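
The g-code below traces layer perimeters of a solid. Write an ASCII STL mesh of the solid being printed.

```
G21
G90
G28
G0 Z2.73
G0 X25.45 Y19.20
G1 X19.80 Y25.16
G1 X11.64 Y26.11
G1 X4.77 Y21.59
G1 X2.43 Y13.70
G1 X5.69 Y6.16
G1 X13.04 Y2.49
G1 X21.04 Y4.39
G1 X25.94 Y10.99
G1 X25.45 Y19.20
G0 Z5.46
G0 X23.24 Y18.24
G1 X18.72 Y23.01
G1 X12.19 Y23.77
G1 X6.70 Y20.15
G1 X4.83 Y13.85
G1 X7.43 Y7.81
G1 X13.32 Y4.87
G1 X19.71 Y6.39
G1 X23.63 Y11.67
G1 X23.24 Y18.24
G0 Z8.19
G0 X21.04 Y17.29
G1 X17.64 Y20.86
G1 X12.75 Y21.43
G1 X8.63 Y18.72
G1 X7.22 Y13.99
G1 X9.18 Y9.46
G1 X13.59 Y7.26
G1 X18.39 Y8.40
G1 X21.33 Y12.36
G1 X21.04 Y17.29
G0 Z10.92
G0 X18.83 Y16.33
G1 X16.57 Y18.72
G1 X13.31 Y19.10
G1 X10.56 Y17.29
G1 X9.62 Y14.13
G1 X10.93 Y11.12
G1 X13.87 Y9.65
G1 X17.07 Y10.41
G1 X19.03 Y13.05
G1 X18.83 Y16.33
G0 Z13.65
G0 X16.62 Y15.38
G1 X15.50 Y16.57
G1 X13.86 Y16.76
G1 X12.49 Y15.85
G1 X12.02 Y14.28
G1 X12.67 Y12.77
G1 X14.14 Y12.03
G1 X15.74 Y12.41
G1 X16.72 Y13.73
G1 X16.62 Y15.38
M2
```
solid part
  facet normal 0.0000 0.0000 -1.0000
    outer loop
      vertex 11.08 28.45 0.00
      vertex 20.87 27.31 0.00
      vertex 27.65 20.15 0.00
    endloop
  endfacet
  facet normal 0.0000 0.0000 -1.0000
    outer loop
      vertex 2.84 23.02 0.00
      vertex 11.08 28.45 0.00
      vertex 27.65 20.15 0.00
    endloop
  endfacet
  facet normal 0.0000 0.0000 -1.0000
    outer loop
      vertex 0.03 13.56 0.00
      vertex 2.84 23.02 0.00
      vertex 27.65 20.15 0.00
    endloop
  endfacet
  facet normal 0.0000 0.0000 -1.0000
    outer loop
      vertex 3.94 4.51 0.00
      vertex 0.03 13.56 0.00
      vertex 27.65 20.15 0.00
    endloop
  endfacet
  facet normal 0.0000 0.0000 -1.0000
    outer loop
      vertex 12.77 0.10 0.00
      vertex 3.94 4.51 0.00
      vertex 27.65 20.15 0.00
    endloop
  endfacet
  facet normal 0.0000 0.0000 -1.0000
    outer loop
      vertex 22.36 2.38 0.00
      vertex 12.77 0.10 0.00
      vertex 27.65 20.15 0.00
    endloop
  endfacet
  facet normal 0.0000 0.0000 -1.0000
    outer loop
      vertex 28.24 10.30 0.00
      vertex 22.36 2.38 0.00
      vertex 27.65 20.15 0.00
    endloop
  endfacet
  facet normal 0.5596 0.5299 0.6373
    outer loop
      vertex 27.65 20.15 0.00
      vertex 20.87 27.31 0.00
      vertex 14.42 14.42 16.38
    endloop
  endfacet
  facet normal 0.0891 0.7654 0.6374
    outer loop
      vertex 20.87 27.31 0.00
      vertex 11.08 28.45 0.00
      vertex 14.42 14.42 16.38
    endloop
  endfacet
  facet normal -0.4239 0.6433 0.6375
    outer loop
      vertex 11.08 28.45 0.00
      vertex 2.84 23.02 0.00
      vertex 14.42 14.42 16.38
    endloop
  endfacet
  facet normal -0.7386 0.2194 0.6374
    outer loop
      vertex 2.84 23.02 0.00
      vertex 0.03 13.56 0.00
      vertex 14.42 14.42 16.38
    endloop
  endfacet
  facet normal -0.7073 -0.3056 0.6374
    outer loop
      vertex 0.03 13.56 0.00
      vertex 3.94 4.51 0.00
      vertex 14.42 14.42 16.38
    endloop
  endfacet
  facet normal -0.3443 -0.6894 0.6374
    outer loop
      vertex 3.94 4.51 0.00
      vertex 12.77 0.10 0.00
      vertex 14.42 14.42 16.38
    endloop
  endfacet
  facet normal 0.1782 -0.7496 0.6374
    outer loop
      vertex 12.77 0.10 0.00
      vertex 22.36 2.38 0.00
      vertex 14.42 14.42 16.38
    endloop
  endfacet
  facet normal 0.6186 -0.4593 0.6375
    outer loop
      vertex 22.36 2.38 0.00
      vertex 28.24 10.30 0.00
      vertex 14.42 14.42 16.38
    endloop
  endfacet
  facet normal 0.7692 0.0461 0.6374
    outer loop
      vertex 28.24 10.30 0.00
      vertex 27.65 20.15 0.00
      vertex 14.42 14.42 16.38
    endloop
  endfacet
endsolid part

The G0 Z moves step by Δz≈2.73 mm. The G1 loops shrink linearly with z, so the solid tapers from its base footprint up to z≈16.4. Closing with a flat bottom cap and the tapered top and triangulating gives 16 facets — a regular 9-sided pyramid, base circumscribed radius ≈ 14.4 mm, apex at z ≈ 16.4 mm.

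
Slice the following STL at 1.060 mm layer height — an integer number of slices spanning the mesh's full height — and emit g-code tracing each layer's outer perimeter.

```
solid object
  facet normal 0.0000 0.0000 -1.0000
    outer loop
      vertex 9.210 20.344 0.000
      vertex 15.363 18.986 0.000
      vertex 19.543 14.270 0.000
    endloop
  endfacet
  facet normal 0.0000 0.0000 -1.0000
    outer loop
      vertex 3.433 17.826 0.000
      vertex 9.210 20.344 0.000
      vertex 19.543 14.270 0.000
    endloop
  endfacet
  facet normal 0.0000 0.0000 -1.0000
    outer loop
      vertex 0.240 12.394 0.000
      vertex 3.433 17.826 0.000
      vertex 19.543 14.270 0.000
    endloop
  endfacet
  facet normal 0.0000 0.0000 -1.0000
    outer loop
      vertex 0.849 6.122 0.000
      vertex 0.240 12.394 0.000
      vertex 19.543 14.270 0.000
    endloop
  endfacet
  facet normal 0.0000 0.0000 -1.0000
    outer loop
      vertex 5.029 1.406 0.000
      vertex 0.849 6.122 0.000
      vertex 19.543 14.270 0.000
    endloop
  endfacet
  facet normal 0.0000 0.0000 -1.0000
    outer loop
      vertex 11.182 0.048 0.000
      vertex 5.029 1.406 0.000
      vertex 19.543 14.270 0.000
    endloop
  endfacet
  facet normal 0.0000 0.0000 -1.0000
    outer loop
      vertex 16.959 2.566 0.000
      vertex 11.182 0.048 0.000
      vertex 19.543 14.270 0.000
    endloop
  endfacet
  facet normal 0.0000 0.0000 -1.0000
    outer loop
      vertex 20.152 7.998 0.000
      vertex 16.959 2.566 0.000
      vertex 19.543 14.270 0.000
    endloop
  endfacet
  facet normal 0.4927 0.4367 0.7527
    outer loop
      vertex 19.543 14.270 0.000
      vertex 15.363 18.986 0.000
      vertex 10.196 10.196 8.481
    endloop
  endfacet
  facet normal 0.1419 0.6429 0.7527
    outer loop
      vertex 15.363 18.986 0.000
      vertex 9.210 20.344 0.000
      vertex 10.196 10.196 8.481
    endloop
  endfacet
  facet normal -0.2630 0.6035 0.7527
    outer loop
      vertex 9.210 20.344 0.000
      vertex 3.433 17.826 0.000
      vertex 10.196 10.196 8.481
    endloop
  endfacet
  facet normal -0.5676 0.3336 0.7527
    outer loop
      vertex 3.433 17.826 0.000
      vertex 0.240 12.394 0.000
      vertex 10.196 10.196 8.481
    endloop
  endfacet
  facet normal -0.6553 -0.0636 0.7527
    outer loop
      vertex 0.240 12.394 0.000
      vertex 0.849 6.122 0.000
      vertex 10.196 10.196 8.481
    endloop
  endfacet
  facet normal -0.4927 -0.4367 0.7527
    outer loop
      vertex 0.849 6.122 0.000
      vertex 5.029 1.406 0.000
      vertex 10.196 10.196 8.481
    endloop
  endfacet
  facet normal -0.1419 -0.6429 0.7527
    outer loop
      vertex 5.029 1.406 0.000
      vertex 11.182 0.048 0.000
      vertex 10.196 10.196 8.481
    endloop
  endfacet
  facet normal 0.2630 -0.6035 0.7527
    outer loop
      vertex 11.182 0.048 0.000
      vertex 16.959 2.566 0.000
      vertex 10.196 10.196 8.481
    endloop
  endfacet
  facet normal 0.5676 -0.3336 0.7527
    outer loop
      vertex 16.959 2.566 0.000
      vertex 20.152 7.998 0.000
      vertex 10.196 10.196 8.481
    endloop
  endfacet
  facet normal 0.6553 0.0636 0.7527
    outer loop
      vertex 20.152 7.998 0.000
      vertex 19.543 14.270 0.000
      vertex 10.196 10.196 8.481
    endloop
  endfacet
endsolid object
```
; perimeter-only toolpath
G21 ; units = mm
G90 ; absolute positioning
G28 ; home
; layer 1
G0 Z1.060
G0 X18.375 Y13.761
G1 X14.717 Y17.887
G1 X9.333 Y19.076
G1 X4.278 Y16.872
G1 X1.484 Y12.119
G1 X2.017 Y6.631
G1 X5.675 Y2.505
G1 X11.059 Y1.317
G1 X16.114 Y3.520
G1 X18.908 Y8.273
G1 X18.375 Y13.761
; layer 2
G0 Z2.120
G0 X17.206 Y13.252
G1 X14.071 Y16.788
G1 X9.457 Y17.807
G1 X5.124 Y15.918
G1 X2.729 Y11.845
G1 X3.186 Y7.140
G1 X6.321 Y3.603
G1 X10.935 Y2.585
G1 X15.268 Y4.473
G1 X17.663 Y8.547
G1 X17.206 Y13.252
; layer 3
G0 Z3.180
G0 X16.038 Y12.742
G1 X13.425 Y15.690
G1 X9.580 Y16.538
G1 X5.969 Y14.965
G1 X3.974 Y11.570
G1 X4.354 Y7.650
G1 X6.967 Y4.702
G1 X10.812 Y3.853
G1 X14.423 Y5.427
G1 X16.419 Y8.822
G1 X16.038 Y12.742
; layer 4
G0 Z4.240
G0 X14.869 Y12.233
G1 X12.779 Y14.591
G1 X9.703 Y15.270
G1 X6.814 Y14.011
G1 X5.218 Y11.295
G1 X5.522 Y8.159
G1 X7.612 Y5.801
G1 X10.689 Y5.122
G1 X13.578 Y6.381
G1 X15.174 Y9.097
G1 X14.869 Y12.233
; layer 5
G0 Z5.301
G0 X13.701 Y11.724
G1 X12.134 Y13.492
G1 X9.826 Y14.002
G1 X7.660 Y13.057
G1 X6.462 Y11.020
G1 X6.691 Y8.668
G1 X8.258 Y6.900
G1 X10.566 Y6.390
G1 X12.732 Y7.335
G1 X13.930 Y9.372
G1 X13.701 Y11.724
; layer 6
G0 Z6.361
G0 X12.533 Y11.215
G1 X11.488 Y12.393
G1 X9.950 Y12.733
G1 X8.505 Y12.104
G1 X7.707 Y10.745
G1 X7.859 Y9.178
G1 X8.904 Y7.998
G1 X10.443 Y7.659
G1 X11.887 Y8.289
G1 X12.685 Y9.646
G1 X12.533 Y11.215
; layer 7
G0 Z7.421
G0 X11.364 Y10.705
G1 X10.842 Y11.295
G1 X10.073 Y11.465
G1 X9.351 Y11.150
G1 X8.951 Y10.471
G1 X9.028 Y9.687
G1 X9.550 Y9.097
G1 X10.319 Y8.928
G1 X11.041 Y9.242
G1 X11.441 Y9.921
G1 X11.364 Y10.705
M2 ; end

The solid is a regular 10-sided pyramid, base circumscribed radius ≈ 10.2 mm, apex at z ≈ 8.48 mm. Slicing at Δz = 1.060 mm — 8 equal slices spanning the solid's height, so layer i sits at z = i·h/8 — gives 7 non-empty perimeters. Each is a 10-segment closed polygon; G0 lifts to the layer z and rapids to the start vertex, then G1 traces the edges. The cross-section shrinks linearly with z (the slice at the apex is degenerate and omitted).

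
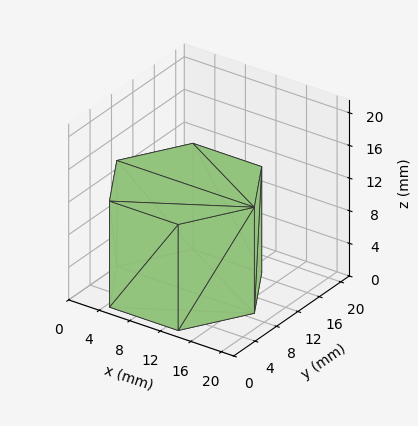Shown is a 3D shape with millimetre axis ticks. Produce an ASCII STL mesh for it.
Reading the render: the shape is a regular 6-sided prism (a cylinder approximated with 6 flat sides), circumscribed radius ≈ 9 mm, height ≈ 13 mm (dimensions read to the nearest mm from the axis ticks). For the STL, each face is triangulated and given an outward normal.

solid part
  facet normal 0.0000 0.0000 -1.0000
    outer loop
      vertex 4.5 16.8 0.0
      vertex 13.5 16.8 0.0
      vertex 18.0 9.0 0.0
    endloop
  endfacet
  facet normal 0.0000 0.0000 -1.0000
    outer loop
      vertex 0.0 9.0 0.0
      vertex 4.5 16.8 0.0
      vertex 18.0 9.0 0.0
    endloop
  endfacet
  facet normal 0.0000 0.0000 -1.0000
    outer loop
      vertex 4.5 1.2 0.0
      vertex 0.0 9.0 0.0
      vertex 18.0 9.0 0.0
    endloop
  endfacet
  facet normal 0.0000 0.0000 -1.0000
    outer loop
      vertex 13.5 1.2 0.0
      vertex 4.5 1.2 0.0
      vertex 18.0 9.0 0.0
    endloop
  endfacet
  facet normal 0.0000 0.0000 1.0000
    outer loop
      vertex 18.0 9.0 13.0
      vertex 13.5 16.8 13.0
      vertex 4.5 16.8 13.0
    endloop
  endfacet
  facet normal 0.0000 0.0000 1.0000
    outer loop
      vertex 18.0 9.0 13.0
      vertex 4.5 16.8 13.0
      vertex 0.0 9.0 13.0
    endloop
  endfacet
  facet normal 0.0000 0.0000 1.0000
    outer loop
      vertex 18.0 9.0 13.0
      vertex 0.0 9.0 13.0
      vertex 4.5 1.2 13.0
    endloop
  endfacet
  facet normal 0.0000 0.0000 1.0000
    outer loop
      vertex 18.0 9.0 13.0
      vertex 4.5 1.2 13.0
      vertex 13.5 1.2 13.0
    endloop
  endfacet
  facet normal 0.8662 0.4997 0.0000
    outer loop
      vertex 18.0 9.0 0.0
      vertex 13.5 16.8 0.0
      vertex 13.5 16.8 13.0
    endloop
  endfacet
  facet normal 0.8662 0.4997 0.0000
    outer loop
      vertex 18.0 9.0 0.0
      vertex 13.5 16.8 13.0
      vertex 18.0 9.0 13.0
    endloop
  endfacet
  facet normal 0.0000 1.0000 0.0000
    outer loop
      vertex 13.5 16.8 0.0
      vertex 4.5 16.8 0.0
      vertex 4.5 16.8 13.0
    endloop
  endfacet
  facet normal 0.0000 1.0000 0.0000
    outer loop
      vertex 13.5 16.8 0.0
      vertex 4.5 16.8 13.0
      vertex 13.5 16.8 13.0
    endloop
  endfacet
  facet normal -0.8662 0.4997 0.0000
    outer loop
      vertex 4.5 16.8 0.0
      vertex 0.0 9.0 0.0
      vertex 0.0 9.0 13.0
    endloop
  endfacet
  facet normal -0.8662 0.4997 0.0000
    outer loop
      vertex 4.5 16.8 0.0
      vertex 0.0 9.0 13.0
      vertex 4.5 16.8 13.0
    endloop
  endfacet
  facet normal -0.8662 -0.4997 0.0000
    outer loop
      vertex 0.0 9.0 0.0
      vertex 4.5 1.2 0.0
      vertex 4.5 1.2 13.0
    endloop
  endfacet
  facet normal -0.8662 -0.4997 0.0000
    outer loop
      vertex 0.0 9.0 0.0
      vertex 4.5 1.2 13.0
      vertex 0.0 9.0 13.0
    endloop
  endfacet
  facet normal 0.0000 -1.0000 0.0000
    outer loop
      vertex 4.5 1.2 0.0
      vertex 13.5 1.2 0.0
      vertex 13.5 1.2 13.0
    endloop
  endfacet
  facet normal 0.0000 -1.0000 0.0000
    outer loop
      vertex 4.5 1.2 0.0
      vertex 13.5 1.2 13.0
      vertex 4.5 1.2 13.0
    endloop
  endfacet
  facet normal 0.8662 -0.4997 0.0000
    outer loop
      vertex 13.5 1.2 0.0
      vertex 18.0 9.0 0.0
      vertex 18.0 9.0 13.0
    endloop
  endfacet
  facet normal 0.8662 -0.4997 0.0000
    outer loop
      vertex 13.5 1.2 0.0
      vertex 18.0 9.0 13.0
      vertex 13.5 1.2 13.0
    endloop
  endfacet
endsolid part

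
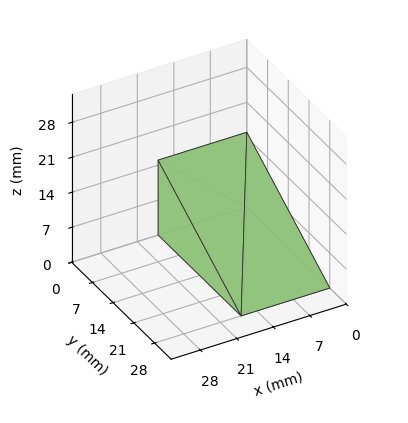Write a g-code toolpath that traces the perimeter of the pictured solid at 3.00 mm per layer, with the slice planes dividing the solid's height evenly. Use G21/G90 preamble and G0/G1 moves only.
Reading the render: the shape is a wedge (ramp): 17 × 28 mm base, rising to 15 mm along the y=0 edge and sloping linearly to z=0 at y=28 (dimensions read to the nearest mm from the axis ticks). For the g-code, the solid's height is divided into equal slices at the stated Δz and each level perimeter traced with G1 moves after a G0 lift.

; perimeter-only toolpath
G21 ; units = mm
G90 ; absolute positioning
G28 ; home
; layer 1
G0 Z3.00
G0 X0.00 Y0.00
G1 X17.00 Y0.00
G1 X17.00 Y22.40
G1 X0.00 Y22.40
G1 X0.00 Y0.00
; layer 2
G0 Z6.00
G0 X0.00 Y0.00
G1 X17.00 Y0.00
G1 X17.00 Y16.80
G1 X0.00 Y16.80
G1 X0.00 Y0.00
; layer 3
G0 Z9.00
G0 X0.00 Y0.00
G1 X17.00 Y0.00
G1 X17.00 Y11.20
G1 X0.00 Y11.20
G1 X0.00 Y0.00
; layer 4
G0 Z12.00
G0 X0.00 Y0.00
G1 X17.00 Y0.00
G1 X17.00 Y5.60
G1 X0.00 Y5.60
G1 X0.00 Y0.00
M2 ; end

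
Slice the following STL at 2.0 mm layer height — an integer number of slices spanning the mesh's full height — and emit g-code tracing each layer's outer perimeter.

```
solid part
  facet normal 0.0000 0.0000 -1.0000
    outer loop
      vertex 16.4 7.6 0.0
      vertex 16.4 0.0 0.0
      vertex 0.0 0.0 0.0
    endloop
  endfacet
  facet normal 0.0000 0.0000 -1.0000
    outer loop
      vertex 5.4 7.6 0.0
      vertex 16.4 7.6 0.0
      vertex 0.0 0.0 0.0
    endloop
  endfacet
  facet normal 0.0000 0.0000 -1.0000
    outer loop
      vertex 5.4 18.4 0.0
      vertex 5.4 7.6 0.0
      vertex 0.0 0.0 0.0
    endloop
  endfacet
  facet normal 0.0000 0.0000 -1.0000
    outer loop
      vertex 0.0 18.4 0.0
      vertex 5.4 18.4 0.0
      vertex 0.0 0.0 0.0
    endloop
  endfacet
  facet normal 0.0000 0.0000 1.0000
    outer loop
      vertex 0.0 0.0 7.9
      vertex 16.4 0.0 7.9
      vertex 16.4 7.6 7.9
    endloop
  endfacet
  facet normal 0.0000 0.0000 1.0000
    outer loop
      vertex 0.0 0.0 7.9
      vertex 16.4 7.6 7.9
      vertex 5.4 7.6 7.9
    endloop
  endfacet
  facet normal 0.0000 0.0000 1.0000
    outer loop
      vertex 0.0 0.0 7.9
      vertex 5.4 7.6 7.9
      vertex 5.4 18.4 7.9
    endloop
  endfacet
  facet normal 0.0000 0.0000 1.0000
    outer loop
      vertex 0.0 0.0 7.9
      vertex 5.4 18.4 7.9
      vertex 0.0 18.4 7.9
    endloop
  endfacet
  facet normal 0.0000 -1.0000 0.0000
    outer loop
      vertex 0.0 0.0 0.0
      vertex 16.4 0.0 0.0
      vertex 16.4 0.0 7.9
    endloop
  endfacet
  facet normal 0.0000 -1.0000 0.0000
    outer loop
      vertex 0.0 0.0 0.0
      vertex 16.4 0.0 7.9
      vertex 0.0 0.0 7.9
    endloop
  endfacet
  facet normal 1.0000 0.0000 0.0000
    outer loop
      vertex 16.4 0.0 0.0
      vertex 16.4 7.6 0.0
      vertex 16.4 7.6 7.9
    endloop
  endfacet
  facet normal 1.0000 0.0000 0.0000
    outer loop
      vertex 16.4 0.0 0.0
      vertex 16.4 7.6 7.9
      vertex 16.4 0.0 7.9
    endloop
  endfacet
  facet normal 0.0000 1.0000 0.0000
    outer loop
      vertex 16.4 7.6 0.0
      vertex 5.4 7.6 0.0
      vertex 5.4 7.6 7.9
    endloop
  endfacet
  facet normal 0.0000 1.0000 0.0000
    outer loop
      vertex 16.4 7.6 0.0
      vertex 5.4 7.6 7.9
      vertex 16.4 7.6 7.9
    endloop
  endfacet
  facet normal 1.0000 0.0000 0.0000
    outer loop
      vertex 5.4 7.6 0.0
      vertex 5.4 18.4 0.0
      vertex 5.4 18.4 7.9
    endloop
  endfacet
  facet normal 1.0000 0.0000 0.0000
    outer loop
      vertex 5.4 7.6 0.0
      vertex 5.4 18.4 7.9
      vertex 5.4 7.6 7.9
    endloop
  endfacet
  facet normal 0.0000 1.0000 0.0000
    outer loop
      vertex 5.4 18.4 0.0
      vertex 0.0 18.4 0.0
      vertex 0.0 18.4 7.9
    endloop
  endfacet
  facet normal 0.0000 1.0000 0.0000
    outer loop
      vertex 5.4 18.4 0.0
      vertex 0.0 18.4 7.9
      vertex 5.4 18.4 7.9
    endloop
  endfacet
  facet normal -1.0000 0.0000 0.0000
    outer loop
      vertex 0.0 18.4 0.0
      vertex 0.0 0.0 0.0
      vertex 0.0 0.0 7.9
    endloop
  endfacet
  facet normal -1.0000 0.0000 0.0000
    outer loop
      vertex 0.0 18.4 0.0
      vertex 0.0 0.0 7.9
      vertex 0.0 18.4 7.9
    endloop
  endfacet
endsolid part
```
; perimeter-only toolpath
G21 ; units = mm
G90 ; absolute positioning
G28 ; home
; layer 1
G0 Z2.0
G0 X0.0 Y0.0
G1 X16.4 Y0.0
G1 X16.4 Y7.6
G1 X5.4 Y7.6
G1 X5.4 Y18.4
G1 X0.0 Y18.4
G1 X0.0 Y0.0
; layer 2
G0 Z4.0
G0 X0.0 Y0.0
G1 X16.4 Y0.0
G1 X16.4 Y7.6
G1 X5.4 Y7.6
G1 X5.4 Y18.4
G1 X0.0 Y18.4
G1 X0.0 Y0.0
; layer 3
G0 Z5.9
G0 X0.0 Y0.0
G1 X16.4 Y0.0
G1 X16.4 Y7.6
G1 X5.4 Y7.6
G1 X5.4 Y18.4
G1 X0.0 Y18.4
G1 X0.0 Y0.0
; layer 4
G0 Z7.9
G0 X0.0 Y0.0
G1 X16.4 Y0.0
G1 X16.4 Y7.6
G1 X5.4 Y7.6
G1 X5.4 Y18.4
G1 X0.0 Y18.4
G1 X0.0 Y0.0
M2 ; end

The solid is an L-shaped prism: outer 16.4 × 18.4 mm, arm thicknesses ≈ 7.6 mm (horizontal) and 5.4 mm (vertical), extruded 7.9 mm in z. Slicing at Δz = 2.0 mm — 4 equal slices spanning the solid's height, so layer i sits at z = i·h/4 — gives 4 non-empty perimeters. Each is a 6-segment closed polygon; G0 lifts to the layer z and rapids to the start vertex, then G1 traces the edges.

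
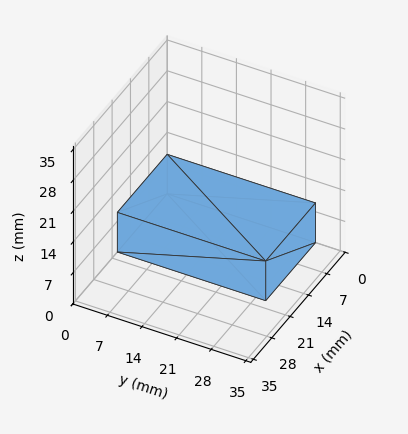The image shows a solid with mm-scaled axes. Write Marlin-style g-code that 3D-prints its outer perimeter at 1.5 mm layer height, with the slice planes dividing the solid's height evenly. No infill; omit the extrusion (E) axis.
Reading the render: the shape is a rectangular box, roughly 19 × 30 mm footprint and 9 mm tall (dimensions read to the nearest mm from the axis ticks). For the g-code, the solid's height is divided into equal slices at the stated Δz and each level perimeter traced with G1 moves after a G0 lift.

; perimeter-only toolpath
G21 ; units = mm
G90 ; absolute positioning
G28 ; home
; layer 1
G0 Z1.5
G0 X0.0 Y0.0
G1 X19.0 Y0.0
G1 X19.0 Y30.0
G1 X0.0 Y30.0
G1 X0.0 Y0.0
; layer 2
G0 Z3.0
G0 X0.0 Y0.0
G1 X19.0 Y0.0
G1 X19.0 Y30.0
G1 X0.0 Y30.0
G1 X0.0 Y0.0
; layer 3
G0 Z4.5
G0 X0.0 Y0.0
G1 X19.0 Y0.0
G1 X19.0 Y30.0
G1 X0.0 Y30.0
G1 X0.0 Y0.0
; layer 4
G0 Z6.0
G0 X0.0 Y0.0
G1 X19.0 Y0.0
G1 X19.0 Y30.0
G1 X0.0 Y30.0
G1 X0.0 Y0.0
; layer 5
G0 Z7.5
G0 X0.0 Y0.0
G1 X19.0 Y0.0
G1 X19.0 Y30.0
G1 X0.0 Y30.0
G1 X0.0 Y0.0
; layer 6
G0 Z9.0
G0 X0.0 Y0.0
G1 X19.0 Y0.0
G1 X19.0 Y30.0
G1 X0.0 Y30.0
G1 X0.0 Y0.0
M2 ; end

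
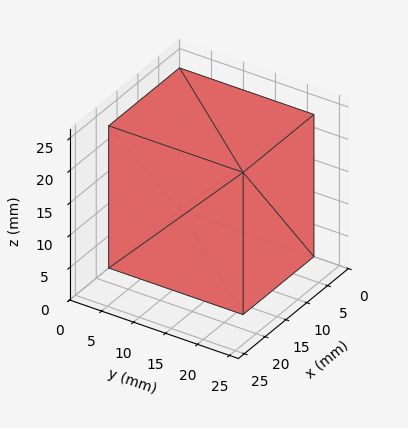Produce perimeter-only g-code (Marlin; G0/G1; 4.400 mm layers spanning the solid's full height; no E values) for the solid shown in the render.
Reading the render: the shape is a rectangular box, roughly 17 × 21 mm footprint and 22 mm tall (dimensions read to the nearest mm from the axis ticks). For the g-code, the solid's height is divided into equal slices at the stated Δz and each level perimeter traced with G1 moves after a G0 lift.

; perimeter-only toolpath
G21 ; units = mm
G90 ; absolute positioning
G28 ; home
; layer 1
G0 Z4.400
G0 X0.000 Y0.000
G1 X17.000 Y0.000
G1 X17.000 Y21.000
G1 X0.000 Y21.000
G1 X0.000 Y0.000
; layer 2
G0 Z8.800
G0 X0.000 Y0.000
G1 X17.000 Y0.000
G1 X17.000 Y21.000
G1 X0.000 Y21.000
G1 X0.000 Y0.000
; layer 3
G0 Z13.200
G0 X0.000 Y0.000
G1 X17.000 Y0.000
G1 X17.000 Y21.000
G1 X0.000 Y21.000
G1 X0.000 Y0.000
; layer 4
G0 Z17.600
G0 X0.000 Y0.000
G1 X17.000 Y0.000
G1 X17.000 Y21.000
G1 X0.000 Y21.000
G1 X0.000 Y0.000
; layer 5
G0 Z22.000
G0 X0.000 Y0.000
G1 X17.000 Y0.000
G1 X17.000 Y21.000
G1 X0.000 Y21.000
G1 X0.000 Y0.000
M2 ; end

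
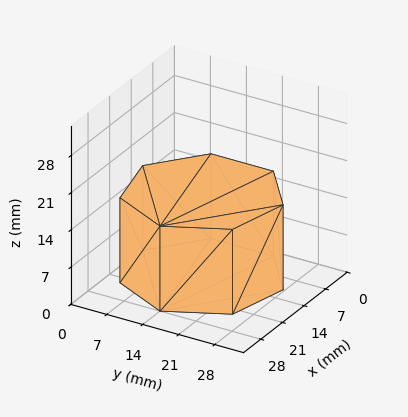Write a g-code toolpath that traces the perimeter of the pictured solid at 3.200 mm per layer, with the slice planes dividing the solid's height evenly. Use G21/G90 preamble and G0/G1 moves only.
Reading the render: the shape is a regular 7-sided prism (a cylinder approximated with 7 flat sides), circumscribed radius ≈ 14 mm, height ≈ 16 mm (dimensions read to the nearest mm from the axis ticks). For the g-code, the solid's height is divided into equal slices at the stated Δz and each level perimeter traced with G1 moves after a G0 lift.

; perimeter-only toolpath
G21 ; units = mm
G90 ; absolute positioning
G28 ; home
; layer 1
G0 Z3.200
G0 X28.000 Y14.000
G1 X22.729 Y24.946
G1 X10.885 Y27.649
G1 X1.386 Y20.074
G1 X1.386 Y7.926
G1 X10.885 Y0.351
G1 X22.729 Y3.054
G1 X28.000 Y14.000
; layer 2
G0 Z6.400
G0 X28.000 Y14.000
G1 X22.729 Y24.946
G1 X10.885 Y27.649
G1 X1.386 Y20.074
G1 X1.386 Y7.926
G1 X10.885 Y0.351
G1 X22.729 Y3.054
G1 X28.000 Y14.000
; layer 3
G0 Z9.600
G0 X28.000 Y14.000
G1 X22.729 Y24.946
G1 X10.885 Y27.649
G1 X1.386 Y20.074
G1 X1.386 Y7.926
G1 X10.885 Y0.351
G1 X22.729 Y3.054
G1 X28.000 Y14.000
; layer 4
G0 Z12.800
G0 X28.000 Y14.000
G1 X22.729 Y24.946
G1 X10.885 Y27.649
G1 X1.386 Y20.074
G1 X1.386 Y7.926
G1 X10.885 Y0.351
G1 X22.729 Y3.054
G1 X28.000 Y14.000
; layer 5
G0 Z16.000
G0 X28.000 Y14.000
G1 X22.729 Y24.946
G1 X10.885 Y27.649
G1 X1.386 Y20.074
G1 X1.386 Y7.926
G1 X10.885 Y0.351
G1 X22.729 Y3.054
G1 X28.000 Y14.000
M2 ; end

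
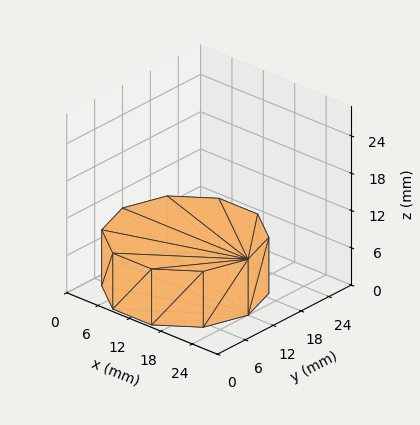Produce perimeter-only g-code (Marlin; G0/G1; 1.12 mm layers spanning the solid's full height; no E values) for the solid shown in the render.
Reading the render: the shape is a regular 10-sided prism (a cylinder approximated with 10 flat sides), circumscribed radius ≈ 12 mm, height ≈ 9 mm (dimensions read to the nearest mm from the axis ticks). For the g-code, the solid's height is divided into equal slices at the stated Δz and each level perimeter traced with G1 moves after a G0 lift.

; perimeter-only toolpath
G21 ; units = mm
G90 ; absolute positioning
G28 ; home
; layer 1
G0 Z1.12
G0 X24.00 Y12.00
G1 X21.71 Y19.05
G1 X15.71 Y23.41
G1 X8.29 Y23.41
G1 X2.29 Y19.05
G1 X0.00 Y12.00
G1 X2.29 Y4.95
G1 X8.29 Y0.59
G1 X15.71 Y0.59
G1 X21.71 Y4.95
G1 X24.00 Y12.00
; layer 2
G0 Z2.25
G0 X24.00 Y12.00
G1 X21.71 Y19.05
G1 X15.71 Y23.41
G1 X8.29 Y23.41
G1 X2.29 Y19.05
G1 X0.00 Y12.00
G1 X2.29 Y4.95
G1 X8.29 Y0.59
G1 X15.71 Y0.59
G1 X21.71 Y4.95
G1 X24.00 Y12.00
; layer 3
G0 Z3.38
G0 X24.00 Y12.00
G1 X21.71 Y19.05
G1 X15.71 Y23.41
G1 X8.29 Y23.41
G1 X2.29 Y19.05
G1 X0.00 Y12.00
G1 X2.29 Y4.95
G1 X8.29 Y0.59
G1 X15.71 Y0.59
G1 X21.71 Y4.95
G1 X24.00 Y12.00
; layer 4
G0 Z4.50
G0 X24.00 Y12.00
G1 X21.71 Y19.05
G1 X15.71 Y23.41
G1 X8.29 Y23.41
G1 X2.29 Y19.05
G1 X0.00 Y12.00
G1 X2.29 Y4.95
G1 X8.29 Y0.59
G1 X15.71 Y0.59
G1 X21.71 Y4.95
G1 X24.00 Y12.00
; layer 5
G0 Z5.62
G0 X24.00 Y12.00
G1 X21.71 Y19.05
G1 X15.71 Y23.41
G1 X8.29 Y23.41
G1 X2.29 Y19.05
G1 X0.00 Y12.00
G1 X2.29 Y4.95
G1 X8.29 Y0.59
G1 X15.71 Y0.59
G1 X21.71 Y4.95
G1 X24.00 Y12.00
; layer 6
G0 Z6.75
G0 X24.00 Y12.00
G1 X21.71 Y19.05
G1 X15.71 Y23.41
G1 X8.29 Y23.41
G1 X2.29 Y19.05
G1 X0.00 Y12.00
G1 X2.29 Y4.95
G1 X8.29 Y0.59
G1 X15.71 Y0.59
G1 X21.71 Y4.95
G1 X24.00 Y12.00
; layer 7
G0 Z7.88
G0 X24.00 Y12.00
G1 X21.71 Y19.05
G1 X15.71 Y23.41
G1 X8.29 Y23.41
G1 X2.29 Y19.05
G1 X0.00 Y12.00
G1 X2.29 Y4.95
G1 X8.29 Y0.59
G1 X15.71 Y0.59
G1 X21.71 Y4.95
G1 X24.00 Y12.00
; layer 8
G0 Z9.00
G0 X24.00 Y12.00
G1 X21.71 Y19.05
G1 X15.71 Y23.41
G1 X8.29 Y23.41
G1 X2.29 Y19.05
G1 X0.00 Y12.00
G1 X2.29 Y4.95
G1 X8.29 Y0.59
G1 X15.71 Y0.59
G1 X21.71 Y4.95
G1 X24.00 Y12.00
M2 ; end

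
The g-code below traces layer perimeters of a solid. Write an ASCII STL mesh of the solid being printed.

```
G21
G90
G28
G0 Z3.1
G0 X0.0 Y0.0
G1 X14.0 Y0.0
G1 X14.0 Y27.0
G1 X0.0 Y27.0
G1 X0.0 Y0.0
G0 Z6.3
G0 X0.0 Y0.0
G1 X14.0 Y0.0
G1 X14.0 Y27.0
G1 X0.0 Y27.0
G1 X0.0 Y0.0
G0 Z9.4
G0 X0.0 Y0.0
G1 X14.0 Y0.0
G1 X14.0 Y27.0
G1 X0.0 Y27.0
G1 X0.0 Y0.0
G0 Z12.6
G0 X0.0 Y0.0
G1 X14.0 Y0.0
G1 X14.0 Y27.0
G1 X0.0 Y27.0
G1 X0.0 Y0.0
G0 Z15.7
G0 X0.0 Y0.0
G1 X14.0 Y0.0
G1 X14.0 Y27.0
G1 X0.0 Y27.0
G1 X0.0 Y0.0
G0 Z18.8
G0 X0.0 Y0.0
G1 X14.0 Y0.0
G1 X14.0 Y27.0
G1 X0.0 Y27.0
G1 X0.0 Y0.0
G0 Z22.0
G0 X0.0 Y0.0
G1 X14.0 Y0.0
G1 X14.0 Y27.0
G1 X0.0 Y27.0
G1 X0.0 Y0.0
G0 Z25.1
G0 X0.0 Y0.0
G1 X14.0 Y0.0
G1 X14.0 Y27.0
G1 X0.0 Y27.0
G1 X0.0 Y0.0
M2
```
solid part
  facet normal 0.0000 0.0000 -1.0000
    outer loop
      vertex 14.0 27.0 0.0
      vertex 14.0 0.0 0.0
      vertex 0.0 0.0 0.0
    endloop
  endfacet
  facet normal 0.0000 0.0000 -1.0000
    outer loop
      vertex 0.0 27.0 0.0
      vertex 14.0 27.0 0.0
      vertex 0.0 0.0 0.0
    endloop
  endfacet
  facet normal 0.0000 0.0000 1.0000
    outer loop
      vertex 0.0 0.0 25.1
      vertex 14.0 0.0 25.1
      vertex 14.0 27.0 25.1
    endloop
  endfacet
  facet normal 0.0000 0.0000 1.0000
    outer loop
      vertex 0.0 0.0 25.1
      vertex 14.0 27.0 25.1
      vertex 0.0 27.0 25.1
    endloop
  endfacet
  facet normal 0.0000 -1.0000 0.0000
    outer loop
      vertex 0.0 0.0 0.0
      vertex 14.0 0.0 0.0
      vertex 14.0 0.0 25.1
    endloop
  endfacet
  facet normal 0.0000 -1.0000 0.0000
    outer loop
      vertex 0.0 0.0 0.0
      vertex 14.0 0.0 25.1
      vertex 0.0 0.0 25.1
    endloop
  endfacet
  facet normal 0.0000 1.0000 0.0000
    outer loop
      vertex 14.0 27.0 25.1
      vertex 14.0 27.0 0.0
      vertex 0.0 27.0 0.0
    endloop
  endfacet
  facet normal 0.0000 1.0000 0.0000
    outer loop
      vertex 0.0 27.0 25.1
      vertex 14.0 27.0 25.1
      vertex 0.0 27.0 0.0
    endloop
  endfacet
  facet normal -1.0000 0.0000 0.0000
    outer loop
      vertex 0.0 27.0 25.1
      vertex 0.0 27.0 0.0
      vertex 0.0 0.0 0.0
    endloop
  endfacet
  facet normal -1.0000 0.0000 0.0000
    outer loop
      vertex 0.0 0.0 25.1
      vertex 0.0 27.0 25.1
      vertex 0.0 0.0 0.0
    endloop
  endfacet
  facet normal 1.0000 0.0000 0.0000
    outer loop
      vertex 14.0 0.0 0.0
      vertex 14.0 27.0 0.0
      vertex 14.0 27.0 25.1
    endloop
  endfacet
  facet normal 1.0000 0.0000 0.0000
    outer loop
      vertex 14.0 0.0 0.0
      vertex 14.0 27.0 25.1
      vertex 14.0 0.0 25.1
    endloop
  endfacet
endsolid part

The G0 Z moves step by Δz≈3.1 mm. Every layer's G1 loop is the same polygon, so the solid is a straight extrusion of it from z=0 to z≈25.1. Closing with flat bottom and top caps and triangulating gives 12 facets — a rectangular box, roughly 14 × 27 mm footprint and 25.1 mm tall.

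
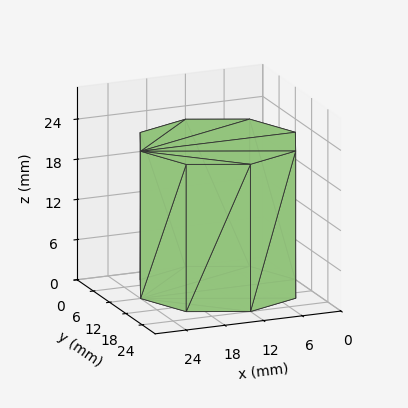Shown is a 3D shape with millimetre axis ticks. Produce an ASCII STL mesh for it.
Reading the render: the shape is a regular 8-sided prism (a cylinder approximated with 8 flat sides), circumscribed radius ≈ 12 mm, height ≈ 22 mm (dimensions read to the nearest mm from the axis ticks). For the STL, each face is triangulated and given an outward normal.

solid part
  facet normal 0.0000 0.0000 -1.0000
    outer loop
      vertex 12.000 24.000 0.000
      vertex 20.485 20.485 0.000
      vertex 24.000 12.000 0.000
    endloop
  endfacet
  facet normal 0.0000 0.0000 -1.0000
    outer loop
      vertex 3.515 20.485 0.000
      vertex 12.000 24.000 0.000
      vertex 24.000 12.000 0.000
    endloop
  endfacet
  facet normal 0.0000 0.0000 -1.0000
    outer loop
      vertex 0.000 12.000 0.000
      vertex 3.515 20.485 0.000
      vertex 24.000 12.000 0.000
    endloop
  endfacet
  facet normal 0.0000 0.0000 -1.0000
    outer loop
      vertex 3.515 3.515 0.000
      vertex 0.000 12.000 0.000
      vertex 24.000 12.000 0.000
    endloop
  endfacet
  facet normal 0.0000 0.0000 -1.0000
    outer loop
      vertex 12.000 0.000 0.000
      vertex 3.515 3.515 0.000
      vertex 24.000 12.000 0.000
    endloop
  endfacet
  facet normal 0.0000 0.0000 -1.0000
    outer loop
      vertex 20.485 3.515 0.000
      vertex 12.000 0.000 0.000
      vertex 24.000 12.000 0.000
    endloop
  endfacet
  facet normal 0.0000 0.0000 1.0000
    outer loop
      vertex 24.000 12.000 22.000
      vertex 20.485 20.485 22.000
      vertex 12.000 24.000 22.000
    endloop
  endfacet
  facet normal 0.0000 0.0000 1.0000
    outer loop
      vertex 24.000 12.000 22.000
      vertex 12.000 24.000 22.000
      vertex 3.515 20.485 22.000
    endloop
  endfacet
  facet normal 0.0000 0.0000 1.0000
    outer loop
      vertex 24.000 12.000 22.000
      vertex 3.515 20.485 22.000
      vertex 0.000 12.000 22.000
    endloop
  endfacet
  facet normal 0.0000 0.0000 1.0000
    outer loop
      vertex 24.000 12.000 22.000
      vertex 0.000 12.000 22.000
      vertex 3.515 3.515 22.000
    endloop
  endfacet
  facet normal 0.0000 0.0000 1.0000
    outer loop
      vertex 24.000 12.000 22.000
      vertex 3.515 3.515 22.000
      vertex 12.000 0.000 22.000
    endloop
  endfacet
  facet normal 0.0000 0.0000 1.0000
    outer loop
      vertex 24.000 12.000 22.000
      vertex 12.000 0.000 22.000
      vertex 20.485 3.515 22.000
    endloop
  endfacet
  facet normal 0.9239 0.3827 0.0000
    outer loop
      vertex 24.000 12.000 0.000
      vertex 20.485 20.485 0.000
      vertex 20.485 20.485 22.000
    endloop
  endfacet
  facet normal 0.9239 0.3827 0.0000
    outer loop
      vertex 24.000 12.000 0.000
      vertex 20.485 20.485 22.000
      vertex 24.000 12.000 22.000
    endloop
  endfacet
  facet normal 0.3827 0.9239 0.0000
    outer loop
      vertex 20.485 20.485 0.000
      vertex 12.000 24.000 0.000
      vertex 12.000 24.000 22.000
    endloop
  endfacet
  facet normal 0.3827 0.9239 0.0000
    outer loop
      vertex 20.485 20.485 0.000
      vertex 12.000 24.000 22.000
      vertex 20.485 20.485 22.000
    endloop
  endfacet
  facet normal -0.3827 0.9239 0.0000
    outer loop
      vertex 12.000 24.000 0.000
      vertex 3.515 20.485 0.000
      vertex 3.515 20.485 22.000
    endloop
  endfacet
  facet normal -0.3827 0.9239 0.0000
    outer loop
      vertex 12.000 24.000 0.000
      vertex 3.515 20.485 22.000
      vertex 12.000 24.000 22.000
    endloop
  endfacet
  facet normal -0.9239 0.3827 0.0000
    outer loop
      vertex 3.515 20.485 0.000
      vertex 0.000 12.000 0.000
      vertex 0.000 12.000 22.000
    endloop
  endfacet
  facet normal -0.9239 0.3827 0.0000
    outer loop
      vertex 3.515 20.485 0.000
      vertex 0.000 12.000 22.000
      vertex 3.515 20.485 22.000
    endloop
  endfacet
  facet normal -0.9239 -0.3827 0.0000
    outer loop
      vertex 0.000 12.000 0.000
      vertex 3.515 3.515 0.000
      vertex 3.515 3.515 22.000
    endloop
  endfacet
  facet normal -0.9239 -0.3827 0.0000
    outer loop
      vertex 0.000 12.000 0.000
      vertex 3.515 3.515 22.000
      vertex 0.000 12.000 22.000
    endloop
  endfacet
  facet normal -0.3827 -0.9239 0.0000
    outer loop
      vertex 3.515 3.515 0.000
      vertex 12.000 0.000 0.000
      vertex 12.000 0.000 22.000
    endloop
  endfacet
  facet normal -0.3827 -0.9239 0.0000
    outer loop
      vertex 3.515 3.515 0.000
      vertex 12.000 0.000 22.000
      vertex 3.515 3.515 22.000
    endloop
  endfacet
  facet normal 0.3827 -0.9239 0.0000
    outer loop
      vertex 12.000 0.000 0.000
      vertex 20.485 3.515 0.000
      vertex 20.485 3.515 22.000
    endloop
  endfacet
  facet normal 0.3827 -0.9239 0.0000
    outer loop
      vertex 12.000 0.000 0.000
      vertex 20.485 3.515 22.000
      vertex 12.000 0.000 22.000
    endloop
  endfacet
  facet normal 0.9239 -0.3827 0.0000
    outer loop
      vertex 20.485 3.515 0.000
      vertex 24.000 12.000 0.000
      vertex 24.000 12.000 22.000
    endloop
  endfacet
  facet normal 0.9239 -0.3827 0.0000
    outer loop
      vertex 20.485 3.515 0.000
      vertex 24.000 12.000 22.000
      vertex 20.485 3.515 22.000
    endloop
  endfacet
endsolid part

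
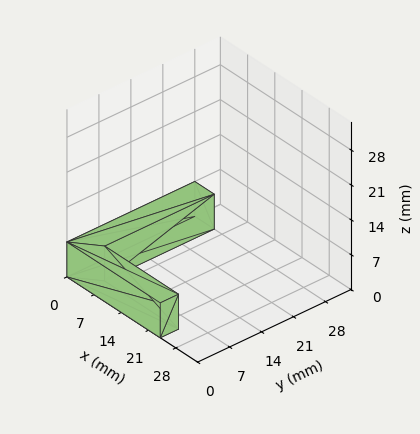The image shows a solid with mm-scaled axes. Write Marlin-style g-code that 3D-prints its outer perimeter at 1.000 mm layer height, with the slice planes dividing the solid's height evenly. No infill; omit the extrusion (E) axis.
Reading the render: the shape is an L-shaped prism: outer 24 × 28 mm, arm thicknesses ≈ 4 mm (horizontal) and 5 mm (vertical), extruded 7 mm in z (dimensions read to the nearest mm from the axis ticks). For the g-code, the solid's height is divided into equal slices at the stated Δz and each level perimeter traced with G1 moves after a G0 lift.

; perimeter-only toolpath
G21 ; units = mm
G90 ; absolute positioning
G28 ; home
; layer 1
G0 Z1.000
G0 X0.000 Y0.000
G1 X24.000 Y0.000
G1 X24.000 Y4.000
G1 X5.000 Y4.000
G1 X5.000 Y28.000
G1 X0.000 Y28.000
G1 X0.000 Y0.000
; layer 2
G0 Z2.000
G0 X0.000 Y0.000
G1 X24.000 Y0.000
G1 X24.000 Y4.000
G1 X5.000 Y4.000
G1 X5.000 Y28.000
G1 X0.000 Y28.000
G1 X0.000 Y0.000
; layer 3
G0 Z3.000
G0 X0.000 Y0.000
G1 X24.000 Y0.000
G1 X24.000 Y4.000
G1 X5.000 Y4.000
G1 X5.000 Y28.000
G1 X0.000 Y28.000
G1 X0.000 Y0.000
; layer 4
G0 Z4.000
G0 X0.000 Y0.000
G1 X24.000 Y0.000
G1 X24.000 Y4.000
G1 X5.000 Y4.000
G1 X5.000 Y28.000
G1 X0.000 Y28.000
G1 X0.000 Y0.000
; layer 5
G0 Z5.000
G0 X0.000 Y0.000
G1 X24.000 Y0.000
G1 X24.000 Y4.000
G1 X5.000 Y4.000
G1 X5.000 Y28.000
G1 X0.000 Y28.000
G1 X0.000 Y0.000
; layer 6
G0 Z6.000
G0 X0.000 Y0.000
G1 X24.000 Y0.000
G1 X24.000 Y4.000
G1 X5.000 Y4.000
G1 X5.000 Y28.000
G1 X0.000 Y28.000
G1 X0.000 Y0.000
; layer 7
G0 Z7.000
G0 X0.000 Y0.000
G1 X24.000 Y0.000
G1 X24.000 Y4.000
G1 X5.000 Y4.000
G1 X5.000 Y28.000
G1 X0.000 Y28.000
G1 X0.000 Y0.000
M2 ; end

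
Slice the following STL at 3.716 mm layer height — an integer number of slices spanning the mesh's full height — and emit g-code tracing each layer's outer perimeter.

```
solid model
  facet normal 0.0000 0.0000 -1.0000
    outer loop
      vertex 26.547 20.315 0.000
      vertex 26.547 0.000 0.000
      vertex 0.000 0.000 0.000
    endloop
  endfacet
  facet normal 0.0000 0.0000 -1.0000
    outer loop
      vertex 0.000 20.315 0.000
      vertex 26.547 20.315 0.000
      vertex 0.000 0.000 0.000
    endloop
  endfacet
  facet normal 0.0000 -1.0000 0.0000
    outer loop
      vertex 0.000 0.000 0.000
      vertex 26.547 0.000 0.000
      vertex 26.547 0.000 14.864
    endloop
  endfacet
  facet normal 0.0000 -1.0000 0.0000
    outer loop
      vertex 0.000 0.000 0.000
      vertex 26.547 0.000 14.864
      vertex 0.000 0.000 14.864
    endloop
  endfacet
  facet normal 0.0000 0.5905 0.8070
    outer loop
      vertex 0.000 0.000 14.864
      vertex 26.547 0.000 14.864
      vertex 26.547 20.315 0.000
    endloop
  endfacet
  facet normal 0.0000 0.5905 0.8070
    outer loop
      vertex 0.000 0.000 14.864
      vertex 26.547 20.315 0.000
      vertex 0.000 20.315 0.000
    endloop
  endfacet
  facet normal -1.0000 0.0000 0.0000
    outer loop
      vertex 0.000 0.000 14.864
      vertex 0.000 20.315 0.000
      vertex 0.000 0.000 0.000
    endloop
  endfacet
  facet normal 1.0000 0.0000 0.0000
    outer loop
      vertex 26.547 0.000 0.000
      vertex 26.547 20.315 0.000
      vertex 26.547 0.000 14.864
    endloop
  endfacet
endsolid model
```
; perimeter-only toolpath
G21 ; units = mm
G90 ; absolute positioning
G28 ; home
; layer 1
G0 Z3.716
G0 X0.000 Y0.000
G1 X26.547 Y0.000
G1 X26.547 Y15.236
G1 X0.000 Y15.236
G1 X0.000 Y0.000
; layer 2
G0 Z7.432
G0 X0.000 Y0.000
G1 X26.547 Y0.000
G1 X26.547 Y10.158
G1 X0.000 Y10.158
G1 X0.000 Y0.000
; layer 3
G0 Z11.148
G0 X0.000 Y0.000
G1 X26.547 Y0.000
G1 X26.547 Y5.079
G1 X0.000 Y5.079
G1 X0.000 Y0.000
M2 ; end

The solid is a wedge (ramp): 26.5 × 20.3 mm base, rising to 14.9 mm along the y=0 edge and sloping linearly to z=0 at y=20.3. Slicing at Δz = 3.716 mm — 4 equal slices spanning the solid's height, so layer i sits at z = i·h/4 — gives 3 non-empty perimeters. Each is a 4-segment closed polygon; G0 lifts to the layer z and rapids to the start vertex, then G1 traces the edges. The cross-section shrinks linearly with z (the slice at the apex is degenerate and omitted).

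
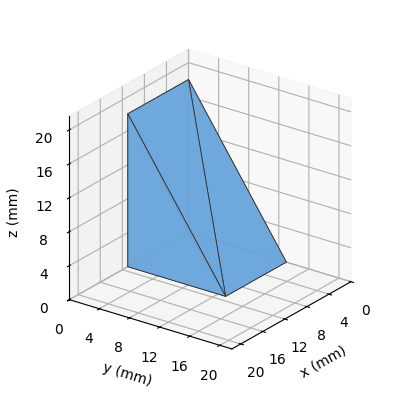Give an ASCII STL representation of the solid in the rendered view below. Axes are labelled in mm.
Reading the render: the shape is a wedge (ramp): 11 × 13 mm base, rising to 18 mm along the y=0 edge and sloping linearly to z=0 at y=13 (dimensions read to the nearest mm from the axis ticks). For the STL, each face is triangulated and given an outward normal.

solid part
  facet normal 0.0000 0.0000 -1.0000
    outer loop
      vertex 11.0 13.0 0.0
      vertex 11.0 0.0 0.0
      vertex 0.0 0.0 0.0
    endloop
  endfacet
  facet normal 0.0000 0.0000 -1.0000
    outer loop
      vertex 0.0 13.0 0.0
      vertex 11.0 13.0 0.0
      vertex 0.0 0.0 0.0
    endloop
  endfacet
  facet normal 0.0000 -1.0000 0.0000
    outer loop
      vertex 0.0 0.0 0.0
      vertex 11.0 0.0 0.0
      vertex 11.0 0.0 18.0
    endloop
  endfacet
  facet normal 0.0000 -1.0000 0.0000
    outer loop
      vertex 0.0 0.0 0.0
      vertex 11.0 0.0 18.0
      vertex 0.0 0.0 18.0
    endloop
  endfacet
  facet normal 0.0000 0.8107 0.5855
    outer loop
      vertex 0.0 0.0 18.0
      vertex 11.0 0.0 18.0
      vertex 11.0 13.0 0.0
    endloop
  endfacet
  facet normal 0.0000 0.8107 0.5855
    outer loop
      vertex 0.0 0.0 18.0
      vertex 11.0 13.0 0.0
      vertex 0.0 13.0 0.0
    endloop
  endfacet
  facet normal -1.0000 0.0000 0.0000
    outer loop
      vertex 0.0 0.0 18.0
      vertex 0.0 13.0 0.0
      vertex 0.0 0.0 0.0
    endloop
  endfacet
  facet normal 1.0000 0.0000 0.0000
    outer loop
      vertex 11.0 0.0 0.0
      vertex 11.0 13.0 0.0
      vertex 11.0 0.0 18.0
    endloop
  endfacet
endsolid part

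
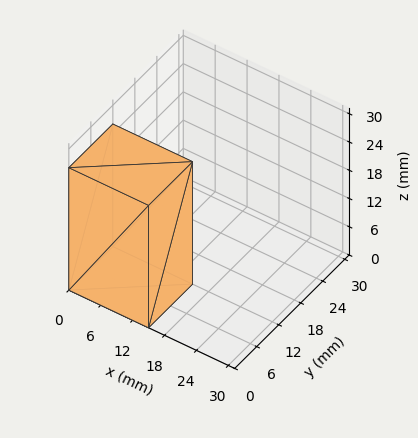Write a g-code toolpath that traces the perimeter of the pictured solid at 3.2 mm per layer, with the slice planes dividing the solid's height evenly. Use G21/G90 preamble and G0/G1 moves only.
Reading the render: the shape is a rectangular box, roughly 15 × 12 mm footprint and 26 mm tall (dimensions read to the nearest mm from the axis ticks). For the g-code, the solid's height is divided into equal slices at the stated Δz and each level perimeter traced with G1 moves after a G0 lift.

; perimeter-only toolpath
G21 ; units = mm
G90 ; absolute positioning
G28 ; home
; layer 1
G0 Z3.2
G0 X0.0 Y0.0
G1 X15.0 Y0.0
G1 X15.0 Y12.0
G1 X0.0 Y12.0
G1 X0.0 Y0.0
; layer 2
G0 Z6.5
G0 X0.0 Y0.0
G1 X15.0 Y0.0
G1 X15.0 Y12.0
G1 X0.0 Y12.0
G1 X0.0 Y0.0
; layer 3
G0 Z9.8
G0 X0.0 Y0.0
G1 X15.0 Y0.0
G1 X15.0 Y12.0
G1 X0.0 Y12.0
G1 X0.0 Y0.0
; layer 4
G0 Z13.0
G0 X0.0 Y0.0
G1 X15.0 Y0.0
G1 X15.0 Y12.0
G1 X0.0 Y12.0
G1 X0.0 Y0.0
; layer 5
G0 Z16.2
G0 X0.0 Y0.0
G1 X15.0 Y0.0
G1 X15.0 Y12.0
G1 X0.0 Y12.0
G1 X0.0 Y0.0
; layer 6
G0 Z19.5
G0 X0.0 Y0.0
G1 X15.0 Y0.0
G1 X15.0 Y12.0
G1 X0.0 Y12.0
G1 X0.0 Y0.0
; layer 7
G0 Z22.8
G0 X0.0 Y0.0
G1 X15.0 Y0.0
G1 X15.0 Y12.0
G1 X0.0 Y12.0
G1 X0.0 Y0.0
; layer 8
G0 Z26.0
G0 X0.0 Y0.0
G1 X15.0 Y0.0
G1 X15.0 Y12.0
G1 X0.0 Y12.0
G1 X0.0 Y0.0
M2 ; end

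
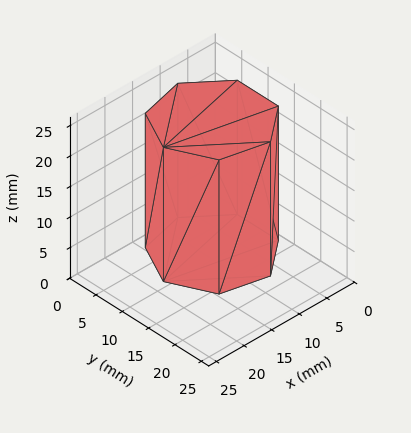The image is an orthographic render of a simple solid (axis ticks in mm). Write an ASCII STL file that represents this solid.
Reading the render: the shape is a regular 7-sided prism (a cylinder approximated with 7 flat sides), circumscribed radius ≈ 9 mm, height ≈ 22 mm (dimensions read to the nearest mm from the axis ticks). For the STL, each face is triangulated and given an outward normal.

solid part
  facet normal 0.0000 0.0000 -1.0000
    outer loop
      vertex 7.0 17.8 0.0
      vertex 14.6 16.0 0.0
      vertex 18.0 9.0 0.0
    endloop
  endfacet
  facet normal 0.0000 0.0000 -1.0000
    outer loop
      vertex 0.9 12.9 0.0
      vertex 7.0 17.8 0.0
      vertex 18.0 9.0 0.0
    endloop
  endfacet
  facet normal 0.0000 0.0000 -1.0000
    outer loop
      vertex 0.9 5.1 0.0
      vertex 0.9 12.9 0.0
      vertex 18.0 9.0 0.0
    endloop
  endfacet
  facet normal 0.0000 0.0000 -1.0000
    outer loop
      vertex 7.0 0.2 0.0
      vertex 0.9 5.1 0.0
      vertex 18.0 9.0 0.0
    endloop
  endfacet
  facet normal 0.0000 0.0000 -1.0000
    outer loop
      vertex 14.6 2.0 0.0
      vertex 7.0 0.2 0.0
      vertex 18.0 9.0 0.0
    endloop
  endfacet
  facet normal 0.0000 0.0000 1.0000
    outer loop
      vertex 18.0 9.0 22.0
      vertex 14.6 16.0 22.0
      vertex 7.0 17.8 22.0
    endloop
  endfacet
  facet normal 0.0000 0.0000 1.0000
    outer loop
      vertex 18.0 9.0 22.0
      vertex 7.0 17.8 22.0
      vertex 0.9 12.9 22.0
    endloop
  endfacet
  facet normal 0.0000 0.0000 1.0000
    outer loop
      vertex 18.0 9.0 22.0
      vertex 0.9 12.9 22.0
      vertex 0.9 5.1 22.0
    endloop
  endfacet
  facet normal 0.0000 0.0000 1.0000
    outer loop
      vertex 18.0 9.0 22.0
      vertex 0.9 5.1 22.0
      vertex 7.0 0.2 22.0
    endloop
  endfacet
  facet normal 0.0000 0.0000 1.0000
    outer loop
      vertex 18.0 9.0 22.0
      vertex 7.0 0.2 22.0
      vertex 14.6 2.0 22.0
    endloop
  endfacet
  facet normal 0.8995 0.4369 0.0000
    outer loop
      vertex 18.0 9.0 0.0
      vertex 14.6 16.0 0.0
      vertex 14.6 16.0 22.0
    endloop
  endfacet
  facet normal 0.8995 0.4369 0.0000
    outer loop
      vertex 18.0 9.0 0.0
      vertex 14.6 16.0 22.0
      vertex 18.0 9.0 22.0
    endloop
  endfacet
  facet normal 0.2305 0.9731 0.0000
    outer loop
      vertex 14.6 16.0 0.0
      vertex 7.0 17.8 0.0
      vertex 7.0 17.8 22.0
    endloop
  endfacet
  facet normal 0.2305 0.9731 0.0000
    outer loop
      vertex 14.6 16.0 0.0
      vertex 7.0 17.8 22.0
      vertex 14.6 16.0 22.0
    endloop
  endfacet
  facet normal -0.6263 0.7796 0.0000
    outer loop
      vertex 7.0 17.8 0.0
      vertex 0.9 12.9 0.0
      vertex 0.9 12.9 22.0
    endloop
  endfacet
  facet normal -0.6263 0.7796 0.0000
    outer loop
      vertex 7.0 17.8 0.0
      vertex 0.9 12.9 22.0
      vertex 7.0 17.8 22.0
    endloop
  endfacet
  facet normal -1.0000 0.0000 0.0000
    outer loop
      vertex 0.9 12.9 0.0
      vertex 0.9 5.1 0.0
      vertex 0.9 5.1 22.0
    endloop
  endfacet
  facet normal -1.0000 0.0000 0.0000
    outer loop
      vertex 0.9 12.9 0.0
      vertex 0.9 5.1 22.0
      vertex 0.9 12.9 22.0
    endloop
  endfacet
  facet normal -0.6263 -0.7796 0.0000
    outer loop
      vertex 0.9 5.1 0.0
      vertex 7.0 0.2 0.0
      vertex 7.0 0.2 22.0
    endloop
  endfacet
  facet normal -0.6263 -0.7796 0.0000
    outer loop
      vertex 0.9 5.1 0.0
      vertex 7.0 0.2 22.0
      vertex 0.9 5.1 22.0
    endloop
  endfacet
  facet normal 0.2305 -0.9731 0.0000
    outer loop
      vertex 7.0 0.2 0.0
      vertex 14.6 2.0 0.0
      vertex 14.6 2.0 22.0
    endloop
  endfacet
  facet normal 0.2305 -0.9731 0.0000
    outer loop
      vertex 7.0 0.2 0.0
      vertex 14.6 2.0 22.0
      vertex 7.0 0.2 22.0
    endloop
  endfacet
  facet normal 0.8995 -0.4369 0.0000
    outer loop
      vertex 14.6 2.0 0.0
      vertex 18.0 9.0 0.0
      vertex 18.0 9.0 22.0
    endloop
  endfacet
  facet normal 0.8995 -0.4369 0.0000
    outer loop
      vertex 14.6 2.0 0.0
      vertex 18.0 9.0 22.0
      vertex 14.6 2.0 22.0
    endloop
  endfacet
endsolid part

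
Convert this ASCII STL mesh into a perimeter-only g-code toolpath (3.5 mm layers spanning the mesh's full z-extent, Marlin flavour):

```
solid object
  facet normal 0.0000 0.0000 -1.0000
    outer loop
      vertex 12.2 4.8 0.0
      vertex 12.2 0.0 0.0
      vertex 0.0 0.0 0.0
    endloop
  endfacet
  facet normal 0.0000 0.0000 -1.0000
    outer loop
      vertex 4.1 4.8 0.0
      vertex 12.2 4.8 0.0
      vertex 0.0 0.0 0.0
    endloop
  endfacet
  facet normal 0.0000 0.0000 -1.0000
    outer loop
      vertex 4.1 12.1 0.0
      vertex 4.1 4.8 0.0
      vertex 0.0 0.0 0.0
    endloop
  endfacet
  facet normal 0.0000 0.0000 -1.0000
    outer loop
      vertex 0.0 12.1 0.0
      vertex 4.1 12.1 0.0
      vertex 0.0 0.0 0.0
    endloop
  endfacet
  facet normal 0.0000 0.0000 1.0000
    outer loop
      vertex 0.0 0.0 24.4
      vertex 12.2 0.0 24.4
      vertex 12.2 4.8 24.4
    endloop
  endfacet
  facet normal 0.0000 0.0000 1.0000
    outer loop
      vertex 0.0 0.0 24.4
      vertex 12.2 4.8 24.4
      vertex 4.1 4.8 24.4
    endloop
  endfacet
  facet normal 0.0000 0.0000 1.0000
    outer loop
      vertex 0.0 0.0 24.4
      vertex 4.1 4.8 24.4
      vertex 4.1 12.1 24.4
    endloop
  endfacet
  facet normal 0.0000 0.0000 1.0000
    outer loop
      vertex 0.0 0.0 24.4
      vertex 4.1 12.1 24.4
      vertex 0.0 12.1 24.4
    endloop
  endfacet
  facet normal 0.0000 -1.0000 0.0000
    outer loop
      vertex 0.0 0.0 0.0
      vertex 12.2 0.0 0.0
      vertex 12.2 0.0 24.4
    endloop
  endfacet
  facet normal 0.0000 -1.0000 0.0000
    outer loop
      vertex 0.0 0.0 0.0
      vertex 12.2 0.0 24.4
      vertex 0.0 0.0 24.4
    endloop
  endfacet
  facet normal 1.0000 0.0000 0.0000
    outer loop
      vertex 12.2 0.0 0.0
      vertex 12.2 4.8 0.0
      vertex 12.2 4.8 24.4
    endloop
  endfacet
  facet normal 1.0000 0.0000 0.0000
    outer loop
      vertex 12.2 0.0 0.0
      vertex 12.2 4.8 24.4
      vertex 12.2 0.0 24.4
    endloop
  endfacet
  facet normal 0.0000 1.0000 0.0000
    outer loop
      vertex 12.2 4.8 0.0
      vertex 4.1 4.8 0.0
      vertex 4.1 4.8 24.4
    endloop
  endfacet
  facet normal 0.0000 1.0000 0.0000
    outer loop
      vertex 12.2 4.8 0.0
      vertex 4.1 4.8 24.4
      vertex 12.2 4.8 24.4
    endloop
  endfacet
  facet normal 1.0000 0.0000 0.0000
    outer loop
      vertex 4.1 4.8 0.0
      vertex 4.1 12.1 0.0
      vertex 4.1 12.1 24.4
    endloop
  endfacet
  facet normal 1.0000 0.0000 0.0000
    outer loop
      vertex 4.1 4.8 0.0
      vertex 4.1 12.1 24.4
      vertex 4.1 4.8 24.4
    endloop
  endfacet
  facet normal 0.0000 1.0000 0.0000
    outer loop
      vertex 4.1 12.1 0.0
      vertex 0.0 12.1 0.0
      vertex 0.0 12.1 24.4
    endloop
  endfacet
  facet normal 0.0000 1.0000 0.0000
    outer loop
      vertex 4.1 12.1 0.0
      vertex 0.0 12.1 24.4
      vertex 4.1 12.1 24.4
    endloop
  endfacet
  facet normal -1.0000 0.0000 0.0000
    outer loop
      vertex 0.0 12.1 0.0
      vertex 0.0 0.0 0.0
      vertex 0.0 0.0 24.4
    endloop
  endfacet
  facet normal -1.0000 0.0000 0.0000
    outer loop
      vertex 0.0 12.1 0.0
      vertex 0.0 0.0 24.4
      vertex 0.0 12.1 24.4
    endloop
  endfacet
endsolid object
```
; perimeter-only toolpath
G21 ; units = mm
G90 ; absolute positioning
G28 ; home
; layer 1
G0 Z3.5
G0 X0.0 Y0.0
G1 X12.2 Y0.0
G1 X12.2 Y4.8
G1 X4.1 Y4.8
G1 X4.1 Y12.1
G1 X0.0 Y12.1
G1 X0.0 Y0.0
; layer 2
G0 Z7.0
G0 X0.0 Y0.0
G1 X12.2 Y0.0
G1 X12.2 Y4.8
G1 X4.1 Y4.8
G1 X4.1 Y12.1
G1 X0.0 Y12.1
G1 X0.0 Y0.0
; layer 3
G0 Z10.5
G0 X0.0 Y0.0
G1 X12.2 Y0.0
G1 X12.2 Y4.8
G1 X4.1 Y4.8
G1 X4.1 Y12.1
G1 X0.0 Y12.1
G1 X0.0 Y0.0
; layer 4
G0 Z13.9
G0 X0.0 Y0.0
G1 X12.2 Y0.0
G1 X12.2 Y4.8
G1 X4.1 Y4.8
G1 X4.1 Y12.1
G1 X0.0 Y12.1
G1 X0.0 Y0.0
; layer 5
G0 Z17.4
G0 X0.0 Y0.0
G1 X12.2 Y0.0
G1 X12.2 Y4.8
G1 X4.1 Y4.8
G1 X4.1 Y12.1
G1 X0.0 Y12.1
G1 X0.0 Y0.0
; layer 6
G0 Z20.9
G0 X0.0 Y0.0
G1 X12.2 Y0.0
G1 X12.2 Y4.8
G1 X4.1 Y4.8
G1 X4.1 Y12.1
G1 X0.0 Y12.1
G1 X0.0 Y0.0
; layer 7
G0 Z24.4
G0 X0.0 Y0.0
G1 X12.2 Y0.0
G1 X12.2 Y4.8
G1 X4.1 Y4.8
G1 X4.1 Y12.1
G1 X0.0 Y12.1
G1 X0.0 Y0.0
M2 ; end

The solid is an L-shaped prism: outer 12.2 × 12.1 mm, arm thicknesses ≈ 4.8 mm (horizontal) and 4.1 mm (vertical), extruded 24.4 mm in z. Slicing at Δz = 3.5 mm — 7 equal slices spanning the solid's height, so layer i sits at z = i·h/7 — gives 7 non-empty perimeters. Each is a 6-segment closed polygon; G0 lifts to the layer z and rapids to the start vertex, then G1 traces the edges.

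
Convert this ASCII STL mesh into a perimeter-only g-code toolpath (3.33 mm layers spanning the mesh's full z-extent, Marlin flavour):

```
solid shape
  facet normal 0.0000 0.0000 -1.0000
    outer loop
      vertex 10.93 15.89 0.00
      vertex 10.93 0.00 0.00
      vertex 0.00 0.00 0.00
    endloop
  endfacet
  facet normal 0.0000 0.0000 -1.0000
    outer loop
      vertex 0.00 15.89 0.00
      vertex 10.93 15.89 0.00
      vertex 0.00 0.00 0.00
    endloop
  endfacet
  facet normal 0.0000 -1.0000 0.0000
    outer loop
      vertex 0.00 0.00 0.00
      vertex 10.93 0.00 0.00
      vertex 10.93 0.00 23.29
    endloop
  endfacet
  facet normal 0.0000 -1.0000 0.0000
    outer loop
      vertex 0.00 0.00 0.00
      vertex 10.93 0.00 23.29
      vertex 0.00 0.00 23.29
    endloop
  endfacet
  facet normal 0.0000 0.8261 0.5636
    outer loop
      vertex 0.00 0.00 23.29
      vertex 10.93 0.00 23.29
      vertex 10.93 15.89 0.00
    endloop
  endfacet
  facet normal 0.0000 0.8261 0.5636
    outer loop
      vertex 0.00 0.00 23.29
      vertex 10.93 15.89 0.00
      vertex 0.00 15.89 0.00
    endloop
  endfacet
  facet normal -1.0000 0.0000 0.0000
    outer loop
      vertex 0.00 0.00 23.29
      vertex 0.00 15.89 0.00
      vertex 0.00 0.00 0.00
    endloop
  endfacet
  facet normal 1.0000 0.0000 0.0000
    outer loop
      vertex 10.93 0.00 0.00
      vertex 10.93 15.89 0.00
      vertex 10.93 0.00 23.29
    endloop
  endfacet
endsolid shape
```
; perimeter-only toolpath
G21 ; units = mm
G90 ; absolute positioning
G28 ; home
; layer 1
G0 Z3.33
G0 X0.00 Y0.00
G1 X10.93 Y0.00
G1 X10.93 Y13.62
G1 X0.00 Y13.62
G1 X0.00 Y0.00
; layer 2
G0 Z6.65
G0 X0.00 Y0.00
G1 X10.93 Y0.00
G1 X10.93 Y11.35
G1 X0.00 Y11.35
G1 X0.00 Y0.00
; layer 3
G0 Z9.98
G0 X0.00 Y0.00
G1 X10.93 Y0.00
G1 X10.93 Y9.08
G1 X0.00 Y9.08
G1 X0.00 Y0.00
; layer 4
G0 Z13.31
G0 X0.00 Y0.00
G1 X10.93 Y0.00
G1 X10.93 Y6.81
G1 X0.00 Y6.81
G1 X0.00 Y0.00
; layer 5
G0 Z16.64
G0 X0.00 Y0.00
G1 X10.93 Y0.00
G1 X10.93 Y4.54
G1 X0.00 Y4.54
G1 X0.00 Y0.00
; layer 6
G0 Z19.96
G0 X0.00 Y0.00
G1 X10.93 Y0.00
G1 X10.93 Y2.27
G1 X0.00 Y2.27
G1 X0.00 Y0.00
M2 ; end

The solid is a wedge (ramp): 10.9 × 15.9 mm base, rising to 23.3 mm along the y=0 edge and sloping linearly to z=0 at y=15.9. Slicing at Δz = 3.33 mm — 7 equal slices spanning the solid's height, so layer i sits at z = i·h/7 — gives 6 non-empty perimeters. Each is a 4-segment closed polygon; G0 lifts to the layer z and rapids to the start vertex, then G1 traces the edges. The cross-section shrinks linearly with z (the slice at the apex is degenerate and omitted).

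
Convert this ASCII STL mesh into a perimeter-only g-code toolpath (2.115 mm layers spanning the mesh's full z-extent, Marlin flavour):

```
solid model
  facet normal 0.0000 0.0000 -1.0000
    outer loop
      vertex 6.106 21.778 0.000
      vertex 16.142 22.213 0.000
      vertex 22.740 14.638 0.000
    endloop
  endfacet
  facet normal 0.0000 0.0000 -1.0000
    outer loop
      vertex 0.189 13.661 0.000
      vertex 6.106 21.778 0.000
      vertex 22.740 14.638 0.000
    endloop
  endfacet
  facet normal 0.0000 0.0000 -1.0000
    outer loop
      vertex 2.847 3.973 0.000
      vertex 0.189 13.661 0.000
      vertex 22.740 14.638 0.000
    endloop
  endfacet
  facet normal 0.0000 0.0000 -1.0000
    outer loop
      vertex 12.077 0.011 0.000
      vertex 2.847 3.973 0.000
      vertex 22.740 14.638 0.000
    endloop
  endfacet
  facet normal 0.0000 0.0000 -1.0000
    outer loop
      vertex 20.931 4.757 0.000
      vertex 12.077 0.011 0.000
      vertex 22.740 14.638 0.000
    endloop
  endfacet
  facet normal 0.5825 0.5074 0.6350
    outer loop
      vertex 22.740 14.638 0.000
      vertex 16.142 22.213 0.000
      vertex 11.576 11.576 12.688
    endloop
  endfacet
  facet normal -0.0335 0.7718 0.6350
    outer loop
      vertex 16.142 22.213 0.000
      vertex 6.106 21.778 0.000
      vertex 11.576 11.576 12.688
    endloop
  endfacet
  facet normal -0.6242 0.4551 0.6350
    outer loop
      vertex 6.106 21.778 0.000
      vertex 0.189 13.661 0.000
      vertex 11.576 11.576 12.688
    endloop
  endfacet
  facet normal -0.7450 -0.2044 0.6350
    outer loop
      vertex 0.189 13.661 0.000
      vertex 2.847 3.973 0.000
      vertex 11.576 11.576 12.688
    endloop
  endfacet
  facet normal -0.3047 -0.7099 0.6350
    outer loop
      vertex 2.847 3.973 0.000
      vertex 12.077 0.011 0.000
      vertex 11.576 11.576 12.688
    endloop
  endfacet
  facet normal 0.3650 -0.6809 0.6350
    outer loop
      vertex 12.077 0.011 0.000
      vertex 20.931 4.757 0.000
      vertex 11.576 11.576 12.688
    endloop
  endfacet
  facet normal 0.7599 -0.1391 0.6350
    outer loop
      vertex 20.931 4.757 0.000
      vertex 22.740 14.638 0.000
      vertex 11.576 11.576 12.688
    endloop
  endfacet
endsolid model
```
; perimeter-only toolpath
G21 ; units = mm
G90 ; absolute positioning
G28 ; home
; layer 1
G0 Z2.115
G0 X20.879 Y14.128
G1 X15.381 Y20.440
G1 X7.018 Y20.078
G1 X2.087 Y13.313
G1 X4.302 Y5.240
G1 X11.993 Y1.939
G1 X19.372 Y5.894
G1 X20.879 Y14.128
; layer 2
G0 Z4.229
G0 X19.019 Y13.617
G1 X14.620 Y18.667
G1 X7.929 Y18.377
G1 X3.985 Y12.966
G1 X5.757 Y6.507
G1 X11.910 Y3.866
G1 X17.813 Y7.030
G1 X19.019 Y13.617
; layer 3
G0 Z6.344
G0 X17.158 Y13.107
G1 X13.859 Y16.895
G1 X8.841 Y16.677
G1 X5.883 Y12.618
G1 X7.212 Y7.775
G1 X11.826 Y5.794
G1 X16.253 Y8.167
G1 X17.158 Y13.107
; layer 4
G0 Z8.459
G0 X15.297 Y12.597
G1 X13.098 Y15.122
G1 X9.753 Y14.977
G1 X7.780 Y12.271
G1 X8.666 Y9.042
G1 X11.743 Y7.721
G1 X14.694 Y9.303
G1 X15.297 Y12.597
; layer 5
G0 Z10.573
G0 X13.437 Y12.086
G1 X12.337 Y13.349
G1 X10.664 Y13.276
G1 X9.678 Y11.924
G1 X10.121 Y10.309
G1 X11.660 Y9.649
G1 X13.135 Y10.440
G1 X13.437 Y12.086
M2 ; end

The solid is a regular 7-sided pyramid, base circumscribed radius ≈ 11.6 mm, apex at z ≈ 12.7 mm. Slicing at Δz = 2.115 mm — 6 equal slices spanning the solid's height, so layer i sits at z = i·h/6 — gives 5 non-empty perimeters. Each is a 7-segment closed polygon; G0 lifts to the layer z and rapids to the start vertex, then G1 traces the edges. The cross-section shrinks linearly with z (the slice at the apex is degenerate and omitted).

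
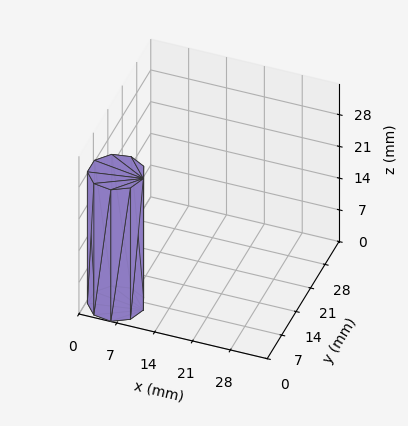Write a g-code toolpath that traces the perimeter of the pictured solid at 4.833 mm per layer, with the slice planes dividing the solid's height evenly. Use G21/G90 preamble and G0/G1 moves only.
Reading the render: the shape is a regular 9-sided prism (a cylinder approximated with 9 flat sides), circumscribed radius ≈ 5 mm, height ≈ 29 mm (dimensions read to the nearest mm from the axis ticks). For the g-code, the solid's height is divided into equal slices at the stated Δz and each level perimeter traced with G1 moves after a G0 lift.

; perimeter-only toolpath
G21 ; units = mm
G90 ; absolute positioning
G28 ; home
; layer 1
G0 Z4.833
G0 X10.000 Y5.000
G1 X8.830 Y8.214
G1 X5.868 Y9.924
G1 X2.500 Y9.330
G1 X0.302 Y6.710
G1 X0.302 Y3.290
G1 X2.500 Y0.670
G1 X5.868 Y0.076
G1 X8.830 Y1.786
G1 X10.000 Y5.000
; layer 2
G0 Z9.667
G0 X10.000 Y5.000
G1 X8.830 Y8.214
G1 X5.868 Y9.924
G1 X2.500 Y9.330
G1 X0.302 Y6.710
G1 X0.302 Y3.290
G1 X2.500 Y0.670
G1 X5.868 Y0.076
G1 X8.830 Y1.786
G1 X10.000 Y5.000
; layer 3
G0 Z14.500
G0 X10.000 Y5.000
G1 X8.830 Y8.214
G1 X5.868 Y9.924
G1 X2.500 Y9.330
G1 X0.302 Y6.710
G1 X0.302 Y3.290
G1 X2.500 Y0.670
G1 X5.868 Y0.076
G1 X8.830 Y1.786
G1 X10.000 Y5.000
; layer 4
G0 Z19.333
G0 X10.000 Y5.000
G1 X8.830 Y8.214
G1 X5.868 Y9.924
G1 X2.500 Y9.330
G1 X0.302 Y6.710
G1 X0.302 Y3.290
G1 X2.500 Y0.670
G1 X5.868 Y0.076
G1 X8.830 Y1.786
G1 X10.000 Y5.000
; layer 5
G0 Z24.167
G0 X10.000 Y5.000
G1 X8.830 Y8.214
G1 X5.868 Y9.924
G1 X2.500 Y9.330
G1 X0.302 Y6.710
G1 X0.302 Y3.290
G1 X2.500 Y0.670
G1 X5.868 Y0.076
G1 X8.830 Y1.786
G1 X10.000 Y5.000
; layer 6
G0 Z29.000
G0 X10.000 Y5.000
G1 X8.830 Y8.214
G1 X5.868 Y9.924
G1 X2.500 Y9.330
G1 X0.302 Y6.710
G1 X0.302 Y3.290
G1 X2.500 Y0.670
G1 X5.868 Y0.076
G1 X8.830 Y1.786
G1 X10.000 Y5.000
M2 ; end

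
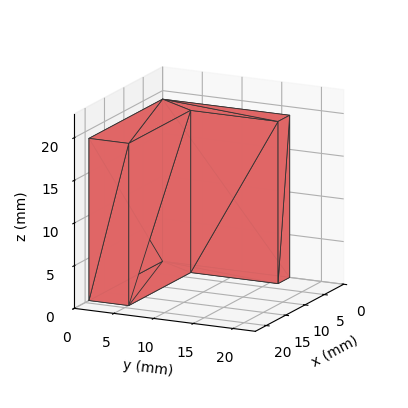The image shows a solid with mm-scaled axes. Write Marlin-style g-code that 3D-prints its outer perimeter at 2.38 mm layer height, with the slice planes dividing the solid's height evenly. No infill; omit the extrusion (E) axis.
Reading the render: the shape is an L-shaped prism: outer 19 × 16 mm, arm thicknesses ≈ 5 mm (horizontal) and 3 mm (vertical), extruded 19 mm in z (dimensions read to the nearest mm from the axis ticks). For the g-code, the solid's height is divided into equal slices at the stated Δz and each level perimeter traced with G1 moves after a G0 lift.

; perimeter-only toolpath
G21 ; units = mm
G90 ; absolute positioning
G28 ; home
; layer 1
G0 Z2.38
G0 X0.00 Y0.00
G1 X19.00 Y0.00
G1 X19.00 Y5.00
G1 X3.00 Y5.00
G1 X3.00 Y16.00
G1 X0.00 Y16.00
G1 X0.00 Y0.00
; layer 2
G0 Z4.75
G0 X0.00 Y0.00
G1 X19.00 Y0.00
G1 X19.00 Y5.00
G1 X3.00 Y5.00
G1 X3.00 Y16.00
G1 X0.00 Y16.00
G1 X0.00 Y0.00
; layer 3
G0 Z7.12
G0 X0.00 Y0.00
G1 X19.00 Y0.00
G1 X19.00 Y5.00
G1 X3.00 Y5.00
G1 X3.00 Y16.00
G1 X0.00 Y16.00
G1 X0.00 Y0.00
; layer 4
G0 Z9.50
G0 X0.00 Y0.00
G1 X19.00 Y0.00
G1 X19.00 Y5.00
G1 X3.00 Y5.00
G1 X3.00 Y16.00
G1 X0.00 Y16.00
G1 X0.00 Y0.00
; layer 5
G0 Z11.88
G0 X0.00 Y0.00
G1 X19.00 Y0.00
G1 X19.00 Y5.00
G1 X3.00 Y5.00
G1 X3.00 Y16.00
G1 X0.00 Y16.00
G1 X0.00 Y0.00
; layer 6
G0 Z14.25
G0 X0.00 Y0.00
G1 X19.00 Y0.00
G1 X19.00 Y5.00
G1 X3.00 Y5.00
G1 X3.00 Y16.00
G1 X0.00 Y16.00
G1 X0.00 Y0.00
; layer 7
G0 Z16.62
G0 X0.00 Y0.00
G1 X19.00 Y0.00
G1 X19.00 Y5.00
G1 X3.00 Y5.00
G1 X3.00 Y16.00
G1 X0.00 Y16.00
G1 X0.00 Y0.00
; layer 8
G0 Z19.00
G0 X0.00 Y0.00
G1 X19.00 Y0.00
G1 X19.00 Y5.00
G1 X3.00 Y5.00
G1 X3.00 Y16.00
G1 X0.00 Y16.00
G1 X0.00 Y0.00
M2 ; end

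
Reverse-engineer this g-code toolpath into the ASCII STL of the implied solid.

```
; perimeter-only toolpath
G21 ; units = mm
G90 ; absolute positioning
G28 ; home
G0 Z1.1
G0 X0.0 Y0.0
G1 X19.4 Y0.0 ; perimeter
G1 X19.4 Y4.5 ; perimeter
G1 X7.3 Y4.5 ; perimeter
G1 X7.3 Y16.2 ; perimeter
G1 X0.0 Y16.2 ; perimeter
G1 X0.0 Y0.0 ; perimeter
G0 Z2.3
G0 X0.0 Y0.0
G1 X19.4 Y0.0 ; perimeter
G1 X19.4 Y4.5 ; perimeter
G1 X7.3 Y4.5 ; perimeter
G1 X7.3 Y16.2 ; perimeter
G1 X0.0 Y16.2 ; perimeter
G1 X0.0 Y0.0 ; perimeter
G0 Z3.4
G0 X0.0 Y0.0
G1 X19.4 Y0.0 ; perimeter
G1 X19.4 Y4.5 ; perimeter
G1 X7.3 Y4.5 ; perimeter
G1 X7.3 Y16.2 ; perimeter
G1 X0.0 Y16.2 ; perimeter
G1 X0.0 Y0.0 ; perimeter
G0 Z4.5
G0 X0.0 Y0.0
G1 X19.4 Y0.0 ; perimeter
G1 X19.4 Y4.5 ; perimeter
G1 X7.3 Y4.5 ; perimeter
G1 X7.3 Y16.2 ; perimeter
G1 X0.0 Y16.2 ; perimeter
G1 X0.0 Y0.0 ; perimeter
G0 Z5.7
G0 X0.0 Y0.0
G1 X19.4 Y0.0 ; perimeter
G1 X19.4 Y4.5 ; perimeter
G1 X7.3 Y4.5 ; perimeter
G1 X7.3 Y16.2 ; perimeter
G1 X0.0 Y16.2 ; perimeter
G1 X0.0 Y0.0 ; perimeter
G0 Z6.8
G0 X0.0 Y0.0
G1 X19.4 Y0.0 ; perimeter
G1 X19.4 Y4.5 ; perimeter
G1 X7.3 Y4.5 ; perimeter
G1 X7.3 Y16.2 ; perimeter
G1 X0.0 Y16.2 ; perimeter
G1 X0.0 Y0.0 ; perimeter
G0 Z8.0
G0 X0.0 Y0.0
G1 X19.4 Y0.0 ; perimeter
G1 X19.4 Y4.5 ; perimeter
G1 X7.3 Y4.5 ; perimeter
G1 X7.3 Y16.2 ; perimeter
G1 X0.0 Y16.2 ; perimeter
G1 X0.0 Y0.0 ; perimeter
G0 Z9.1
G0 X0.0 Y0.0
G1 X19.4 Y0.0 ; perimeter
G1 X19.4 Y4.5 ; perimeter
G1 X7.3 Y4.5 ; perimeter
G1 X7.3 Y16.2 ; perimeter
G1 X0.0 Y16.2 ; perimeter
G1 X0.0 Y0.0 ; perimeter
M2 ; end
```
solid part
  facet normal 0.0000 0.0000 -1.0000
    outer loop
      vertex 19.4 4.5 0.0
      vertex 19.4 0.0 0.0
      vertex 0.0 0.0 0.0
    endloop
  endfacet
  facet normal 0.0000 0.0000 -1.0000
    outer loop
      vertex 7.3 4.5 0.0
      vertex 19.4 4.5 0.0
      vertex 0.0 0.0 0.0
    endloop
  endfacet
  facet normal 0.0000 0.0000 -1.0000
    outer loop
      vertex 7.3 16.2 0.0
      vertex 7.3 4.5 0.0
      vertex 0.0 0.0 0.0
    endloop
  endfacet
  facet normal 0.0000 0.0000 -1.0000
    outer loop
      vertex 0.0 16.2 0.0
      vertex 7.3 16.2 0.0
      vertex 0.0 0.0 0.0
    endloop
  endfacet
  facet normal 0.0000 0.0000 1.0000
    outer loop
      vertex 0.0 0.0 9.1
      vertex 19.4 0.0 9.1
      vertex 19.4 4.5 9.1
    endloop
  endfacet
  facet normal 0.0000 0.0000 1.0000
    outer loop
      vertex 0.0 0.0 9.1
      vertex 19.4 4.5 9.1
      vertex 7.3 4.5 9.1
    endloop
  endfacet
  facet normal 0.0000 0.0000 1.0000
    outer loop
      vertex 0.0 0.0 9.1
      vertex 7.3 4.5 9.1
      vertex 7.3 16.2 9.1
    endloop
  endfacet
  facet normal 0.0000 0.0000 1.0000
    outer loop
      vertex 0.0 0.0 9.1
      vertex 7.3 16.2 9.1
      vertex 0.0 16.2 9.1
    endloop
  endfacet
  facet normal 0.0000 -1.0000 0.0000
    outer loop
      vertex 0.0 0.0 0.0
      vertex 19.4 0.0 0.0
      vertex 19.4 0.0 9.1
    endloop
  endfacet
  facet normal 0.0000 -1.0000 0.0000
    outer loop
      vertex 0.0 0.0 0.0
      vertex 19.4 0.0 9.1
      vertex 0.0 0.0 9.1
    endloop
  endfacet
  facet normal 1.0000 0.0000 0.0000
    outer loop
      vertex 19.4 0.0 0.0
      vertex 19.4 4.5 0.0
      vertex 19.4 4.5 9.1
    endloop
  endfacet
  facet normal 1.0000 0.0000 0.0000
    outer loop
      vertex 19.4 0.0 0.0
      vertex 19.4 4.5 9.1
      vertex 19.4 0.0 9.1
    endloop
  endfacet
  facet normal 0.0000 1.0000 0.0000
    outer loop
      vertex 19.4 4.5 0.0
      vertex 7.3 4.5 0.0
      vertex 7.3 4.5 9.1
    endloop
  endfacet
  facet normal 0.0000 1.0000 0.0000
    outer loop
      vertex 19.4 4.5 0.0
      vertex 7.3 4.5 9.1
      vertex 19.4 4.5 9.1
    endloop
  endfacet
  facet normal 1.0000 0.0000 0.0000
    outer loop
      vertex 7.3 4.5 0.0
      vertex 7.3 16.2 0.0
      vertex 7.3 16.2 9.1
    endloop
  endfacet
  facet normal 1.0000 0.0000 0.0000
    outer loop
      vertex 7.3 4.5 0.0
      vertex 7.3 16.2 9.1
      vertex 7.3 4.5 9.1
    endloop
  endfacet
  facet normal 0.0000 1.0000 0.0000
    outer loop
      vertex 7.3 16.2 0.0
      vertex 0.0 16.2 0.0
      vertex 0.0 16.2 9.1
    endloop
  endfacet
  facet normal 0.0000 1.0000 0.0000
    outer loop
      vertex 7.3 16.2 0.0
      vertex 0.0 16.2 9.1
      vertex 7.3 16.2 9.1
    endloop
  endfacet
  facet normal -1.0000 0.0000 0.0000
    outer loop
      vertex 0.0 16.2 0.0
      vertex 0.0 0.0 0.0
      vertex 0.0 0.0 9.1
    endloop
  endfacet
  facet normal -1.0000 0.0000 0.0000
    outer loop
      vertex 0.0 16.2 0.0
      vertex 0.0 0.0 9.1
      vertex 0.0 16.2 9.1
    endloop
  endfacet
endsolid part

The G0 Z moves step by Δz≈1.1 mm. Every layer's G1 loop is the same polygon, so the solid is a straight extrusion of it from z=0 to z≈9.1. Closing with flat bottom and top caps and triangulating gives 20 facets — an L-shaped prism: outer 19.4 × 16.2 mm, arm thicknesses ≈ 4.5 mm (horizontal) and 7.3 mm (vertical), extruded 9.1 mm in z.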